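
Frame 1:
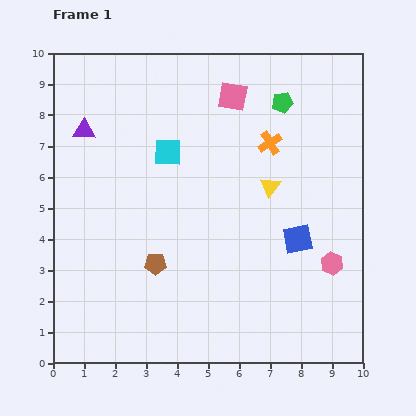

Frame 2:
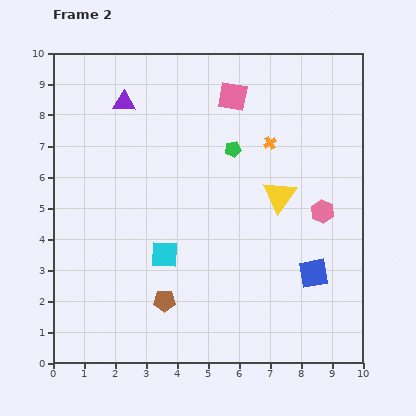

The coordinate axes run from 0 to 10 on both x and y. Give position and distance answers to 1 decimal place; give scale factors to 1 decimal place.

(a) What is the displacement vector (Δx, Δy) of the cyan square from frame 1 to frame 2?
(-0.1, -3.3)

The cyan square was at (3.7, 6.8) in frame 1 and (3.6, 3.5) in frame 2.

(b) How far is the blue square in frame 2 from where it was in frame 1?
1.2

The blue square moved from (7.9, 4.0) to (8.4, 2.9), a distance of √(0.5² + 1.1²) ≈ 1.2.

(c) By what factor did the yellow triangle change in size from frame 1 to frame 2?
1.6×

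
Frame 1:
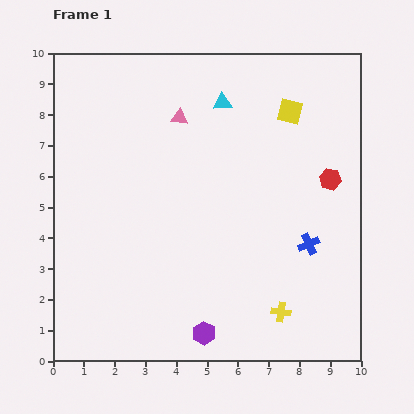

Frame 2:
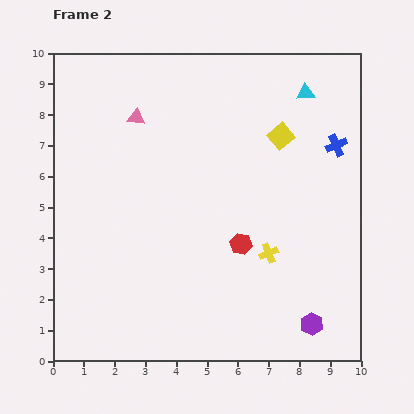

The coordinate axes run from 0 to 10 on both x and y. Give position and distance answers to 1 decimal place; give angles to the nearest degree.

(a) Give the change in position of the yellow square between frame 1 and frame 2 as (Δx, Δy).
(-0.3, -0.8)

The yellow square was at (7.7, 8.1) in frame 1 and (7.4, 7.3) in frame 2.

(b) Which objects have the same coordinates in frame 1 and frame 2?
none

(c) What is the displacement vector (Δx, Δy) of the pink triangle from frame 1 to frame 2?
(-1.4, 0.0)

The pink triangle was at (4.1, 7.9) in frame 1 and (2.7, 7.9) in frame 2.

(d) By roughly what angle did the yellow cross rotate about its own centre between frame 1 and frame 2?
28° counter-clockwise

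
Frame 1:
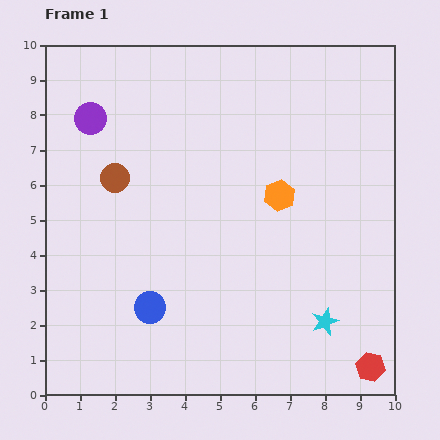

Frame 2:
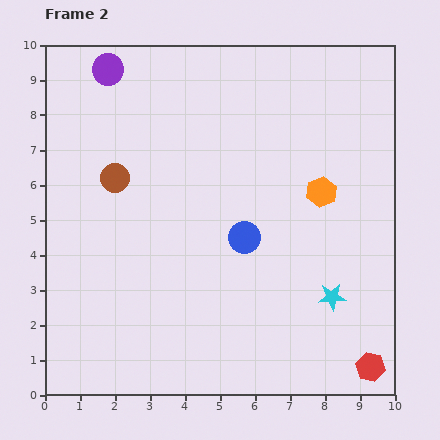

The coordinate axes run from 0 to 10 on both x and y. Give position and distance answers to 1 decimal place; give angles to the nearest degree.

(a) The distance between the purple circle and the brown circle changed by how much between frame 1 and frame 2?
+1.3

Distance in frame 1: 1.8. Distance in frame 2: 3.1.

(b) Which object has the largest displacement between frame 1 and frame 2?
the blue circle

(moved 3.4; next 1.5)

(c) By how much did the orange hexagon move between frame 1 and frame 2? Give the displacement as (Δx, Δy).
(1.2, 0.1)

The orange hexagon was at (6.7, 5.7) in frame 1 and (7.9, 5.8) in frame 2.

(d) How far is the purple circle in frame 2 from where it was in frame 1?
1.5

The purple circle moved from (1.3, 7.9) to (1.8, 9.3), a distance of √(0.5² + 1.4²) ≈ 1.5.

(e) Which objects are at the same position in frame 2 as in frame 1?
the brown circle, the red hexagon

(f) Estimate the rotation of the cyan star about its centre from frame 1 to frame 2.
16° clockwise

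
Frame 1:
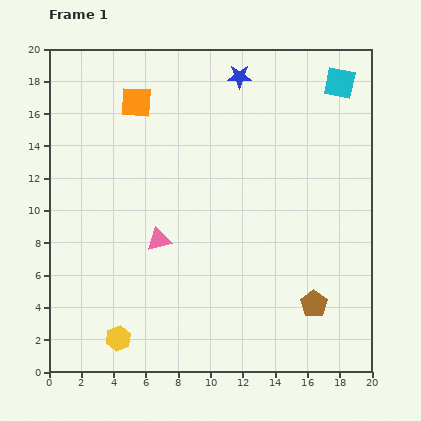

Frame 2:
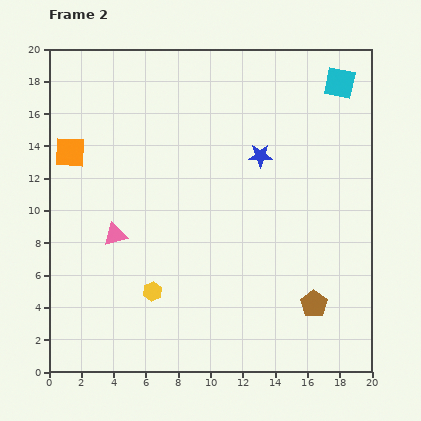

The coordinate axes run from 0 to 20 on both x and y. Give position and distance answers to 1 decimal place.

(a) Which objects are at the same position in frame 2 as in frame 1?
the cyan square, the brown pentagon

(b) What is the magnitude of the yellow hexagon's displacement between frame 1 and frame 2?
3.6

The yellow hexagon moved from (4.3, 2.1) to (6.4, 5.0), a distance of √(2.1² + 2.9²) ≈ 3.6.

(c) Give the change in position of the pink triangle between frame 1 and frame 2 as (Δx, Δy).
(-2.7, 0.3)

The pink triangle was at (6.8, 8.2) in frame 1 and (4.1, 8.5) in frame 2.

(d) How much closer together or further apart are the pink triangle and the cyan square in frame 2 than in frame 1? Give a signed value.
+2.0

Distance in frame 1: 14.8. Distance in frame 2: 16.8.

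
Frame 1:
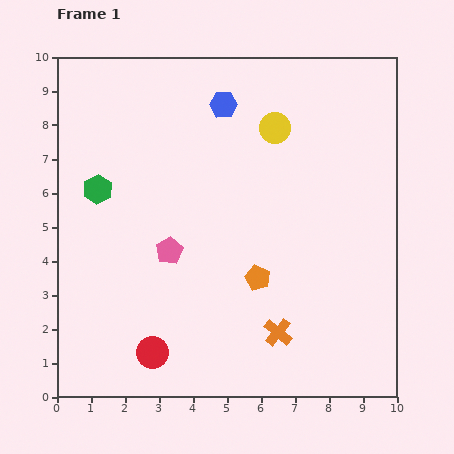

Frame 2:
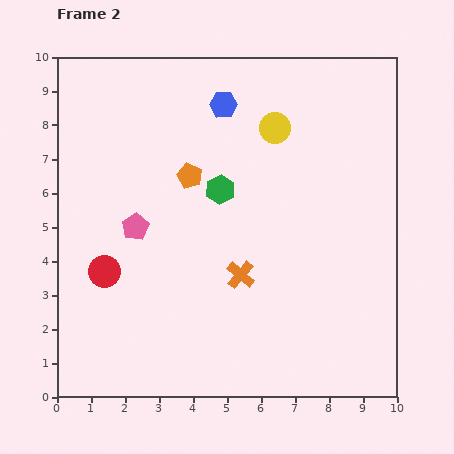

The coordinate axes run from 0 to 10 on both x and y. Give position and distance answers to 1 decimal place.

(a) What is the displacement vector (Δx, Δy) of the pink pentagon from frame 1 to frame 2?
(-1.0, 0.7)

The pink pentagon was at (3.3, 4.3) in frame 1 and (2.3, 5.0) in frame 2.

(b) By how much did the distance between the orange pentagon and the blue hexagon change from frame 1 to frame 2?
-2.9

Distance in frame 1: 5.2. Distance in frame 2: 2.3.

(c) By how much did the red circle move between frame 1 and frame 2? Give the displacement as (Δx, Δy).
(-1.4, 2.4)

The red circle was at (2.8, 1.3) in frame 1 and (1.4, 3.7) in frame 2.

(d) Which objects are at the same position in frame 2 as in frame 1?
the blue hexagon, the yellow circle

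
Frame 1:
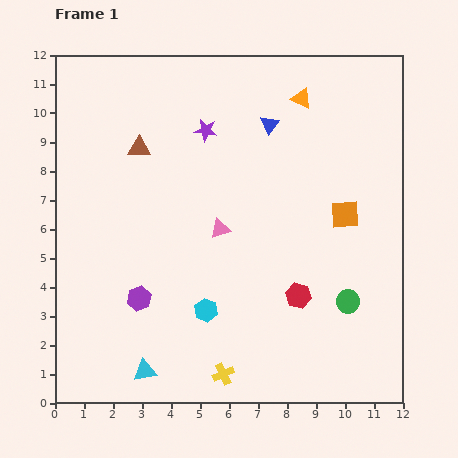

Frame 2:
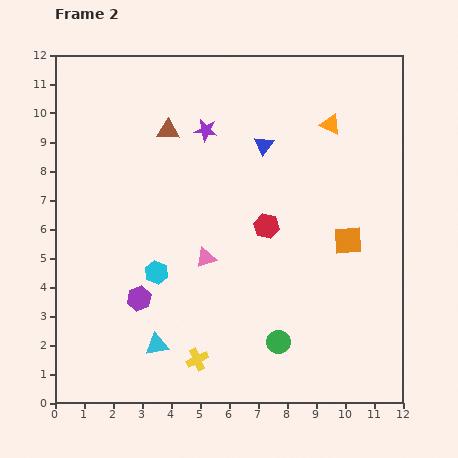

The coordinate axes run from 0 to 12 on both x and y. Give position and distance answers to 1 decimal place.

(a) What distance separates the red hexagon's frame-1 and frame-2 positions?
2.6

The red hexagon moved from (8.4, 3.7) to (7.3, 6.1), a distance of √(1.1² + 2.4²) ≈ 2.6.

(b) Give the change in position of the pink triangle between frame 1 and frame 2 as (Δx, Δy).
(-0.5, -1.0)

The pink triangle was at (5.7, 6.0) in frame 1 and (5.2, 5.0) in frame 2.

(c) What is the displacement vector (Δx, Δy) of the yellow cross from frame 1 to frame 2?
(-0.9, 0.5)

The yellow cross was at (5.8, 1.0) in frame 1 and (4.9, 1.5) in frame 2.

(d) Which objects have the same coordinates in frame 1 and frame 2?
the purple hexagon, the purple star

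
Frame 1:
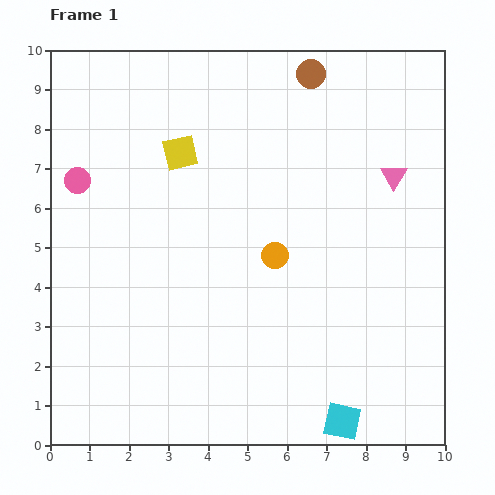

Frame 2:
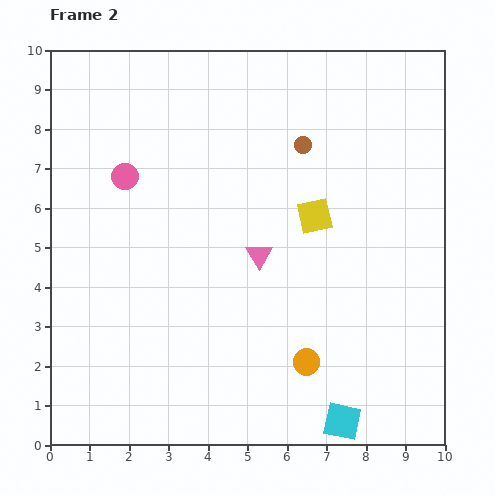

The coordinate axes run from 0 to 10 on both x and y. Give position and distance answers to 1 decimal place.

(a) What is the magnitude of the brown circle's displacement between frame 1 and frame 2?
1.8

The brown circle moved from (6.6, 9.4) to (6.4, 7.6), a distance of √(0.2² + 1.8²) ≈ 1.8.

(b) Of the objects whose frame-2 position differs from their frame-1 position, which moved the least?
the pink circle

(moved 1.2)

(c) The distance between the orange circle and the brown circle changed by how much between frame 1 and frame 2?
+0.8

Distance in frame 1: 4.7. Distance in frame 2: 5.5.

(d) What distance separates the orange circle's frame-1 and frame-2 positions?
2.8

The orange circle moved from (5.7, 4.8) to (6.5, 2.1), a distance of √(0.8² + 2.7²) ≈ 2.8.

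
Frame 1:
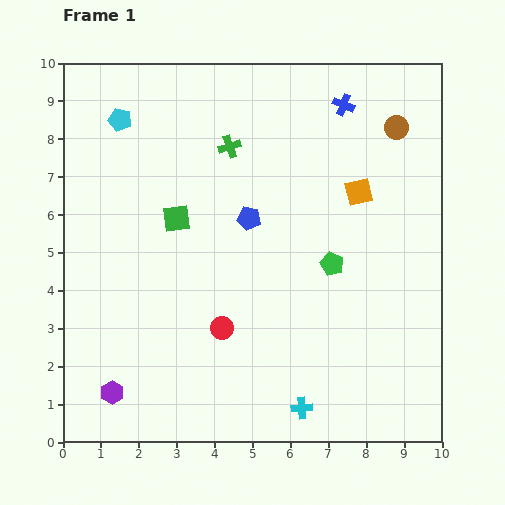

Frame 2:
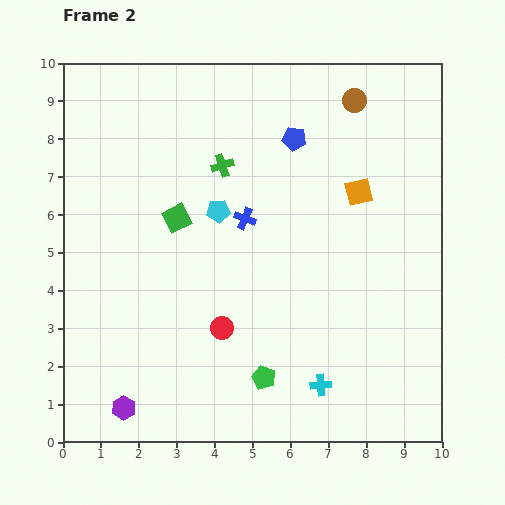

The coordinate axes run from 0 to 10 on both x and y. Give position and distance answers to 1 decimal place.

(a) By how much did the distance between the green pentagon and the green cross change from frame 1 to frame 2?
+1.6

Distance in frame 1: 4.1. Distance in frame 2: 5.7.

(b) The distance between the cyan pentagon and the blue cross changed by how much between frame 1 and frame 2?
-5.2

Distance in frame 1: 5.9. Distance in frame 2: 0.7.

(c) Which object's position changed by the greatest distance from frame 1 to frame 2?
the blue cross

(moved 4.0; next 3.5)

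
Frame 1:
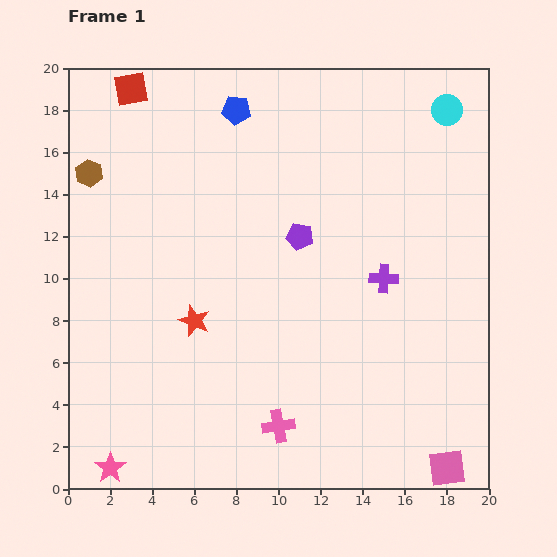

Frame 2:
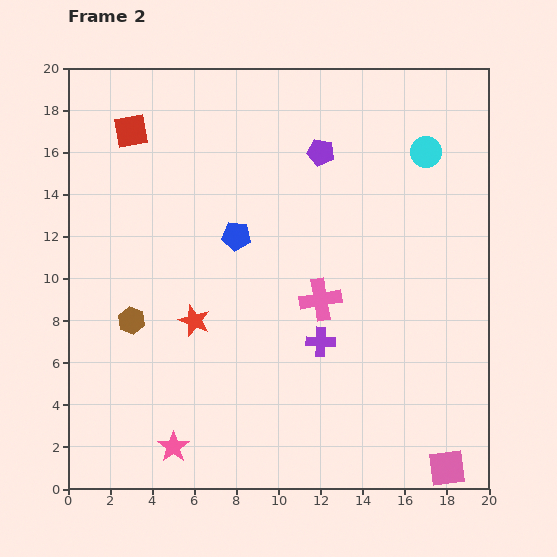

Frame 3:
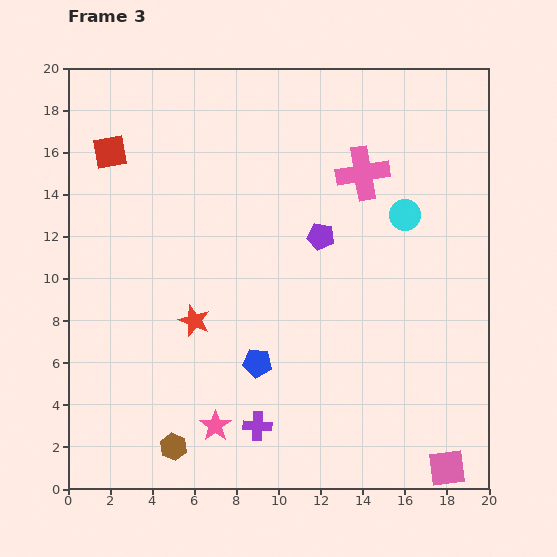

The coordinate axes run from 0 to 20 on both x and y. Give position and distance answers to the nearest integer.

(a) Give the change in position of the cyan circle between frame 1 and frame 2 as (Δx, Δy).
(-1, -2)

The cyan circle was at (18, 18) in frame 1 and (17, 16) in frame 2.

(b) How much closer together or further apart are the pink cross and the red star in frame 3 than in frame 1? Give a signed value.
+5

Distance in frame 1: 6. Distance in frame 3: 11.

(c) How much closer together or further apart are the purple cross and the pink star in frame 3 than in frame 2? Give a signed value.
-7

Distance in frame 2: 9. Distance in frame 3: 2.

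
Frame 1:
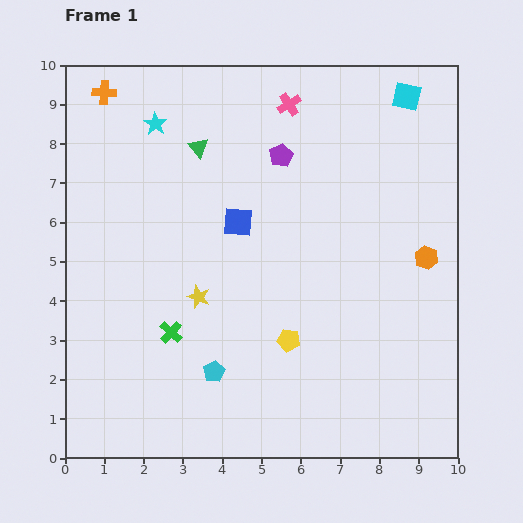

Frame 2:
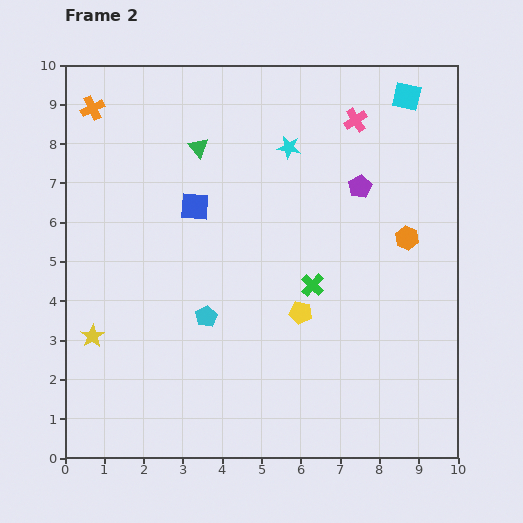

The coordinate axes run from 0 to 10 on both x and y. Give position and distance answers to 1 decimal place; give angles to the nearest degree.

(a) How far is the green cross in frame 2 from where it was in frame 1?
3.8

The green cross moved from (2.7, 3.2) to (6.3, 4.4), a distance of √(3.6² + 1.2²) ≈ 3.8.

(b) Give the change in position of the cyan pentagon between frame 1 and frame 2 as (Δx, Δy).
(-0.2, 1.4)

The cyan pentagon was at (3.8, 2.2) in frame 1 and (3.6, 3.6) in frame 2.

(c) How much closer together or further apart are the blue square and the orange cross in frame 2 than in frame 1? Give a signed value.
-1.1

Distance in frame 1: 4.7. Distance in frame 2: 3.6.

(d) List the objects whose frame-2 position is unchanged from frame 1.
the green triangle, the cyan square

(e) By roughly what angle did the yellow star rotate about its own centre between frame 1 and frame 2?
19° clockwise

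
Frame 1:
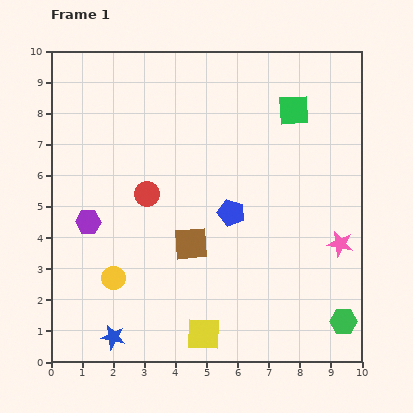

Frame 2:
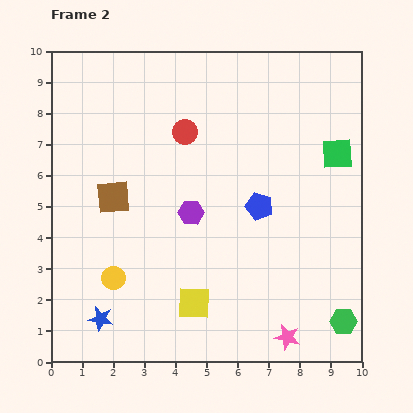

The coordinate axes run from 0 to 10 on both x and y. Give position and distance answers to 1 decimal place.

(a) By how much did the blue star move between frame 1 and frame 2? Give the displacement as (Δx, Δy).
(-0.4, 0.6)

The blue star was at (2.0, 0.8) in frame 1 and (1.6, 1.4) in frame 2.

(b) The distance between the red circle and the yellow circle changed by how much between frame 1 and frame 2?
+2.3

Distance in frame 1: 2.9. Distance in frame 2: 5.2.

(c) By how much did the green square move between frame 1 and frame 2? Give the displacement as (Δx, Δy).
(1.4, -1.4)

The green square was at (7.8, 8.1) in frame 1 and (9.2, 6.7) in frame 2.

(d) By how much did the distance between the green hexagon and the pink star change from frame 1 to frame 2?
-0.6

Distance in frame 1: 2.5. Distance in frame 2: 1.9.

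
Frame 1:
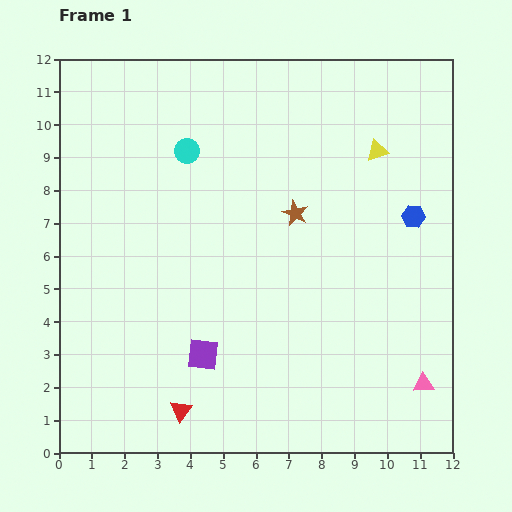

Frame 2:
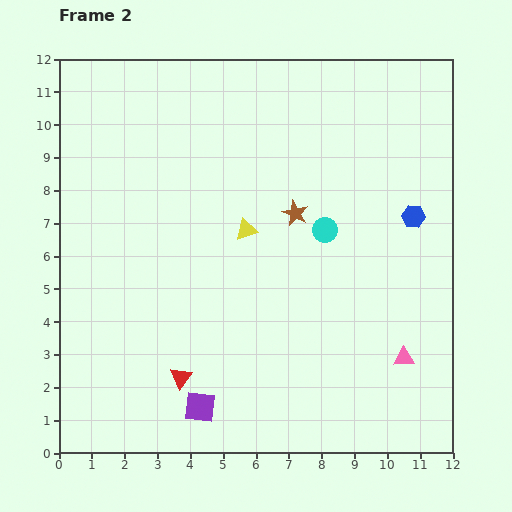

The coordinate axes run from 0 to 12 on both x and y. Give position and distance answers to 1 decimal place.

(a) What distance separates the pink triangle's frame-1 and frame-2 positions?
1.0

The pink triangle moved from (11.1, 2.1) to (10.5, 2.9), a distance of √(0.6² + 0.8²) ≈ 1.0.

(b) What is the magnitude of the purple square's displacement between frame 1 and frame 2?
1.6

The purple square moved from (4.4, 3.0) to (4.3, 1.4), a distance of √(0.1² + 1.6²) ≈ 1.6.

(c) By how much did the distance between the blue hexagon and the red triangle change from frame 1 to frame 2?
-0.6

Distance in frame 1: 9.2. Distance in frame 2: 8.6.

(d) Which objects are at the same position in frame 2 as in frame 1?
the brown star, the blue hexagon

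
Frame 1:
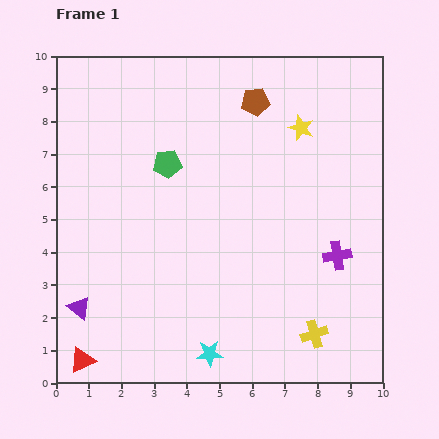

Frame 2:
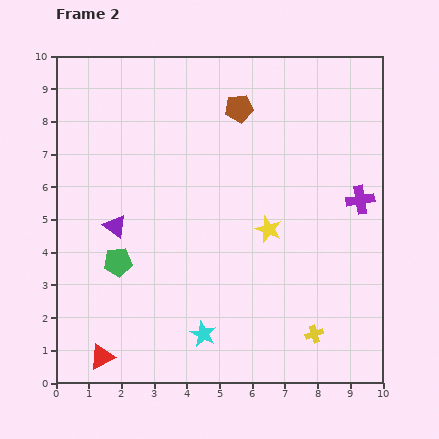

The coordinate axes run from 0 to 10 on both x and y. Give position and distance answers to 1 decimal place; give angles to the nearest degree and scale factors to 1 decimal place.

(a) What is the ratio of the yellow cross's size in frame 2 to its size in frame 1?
0.6×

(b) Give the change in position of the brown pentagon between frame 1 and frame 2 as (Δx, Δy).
(-0.5, -0.2)

The brown pentagon was at (6.1, 8.6) in frame 1 and (5.6, 8.4) in frame 2.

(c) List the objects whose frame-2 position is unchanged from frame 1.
the yellow cross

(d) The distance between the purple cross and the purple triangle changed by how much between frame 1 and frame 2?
-0.6

Distance in frame 1: 8.1. Distance in frame 2: 7.5.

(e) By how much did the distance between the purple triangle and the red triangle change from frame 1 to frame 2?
+2.4

Distance in frame 1: 1.6. Distance in frame 2: 4.0.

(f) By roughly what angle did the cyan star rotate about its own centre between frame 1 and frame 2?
29° clockwise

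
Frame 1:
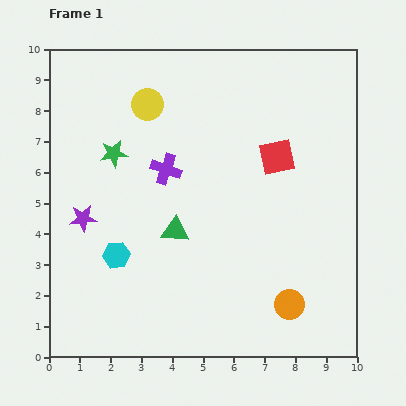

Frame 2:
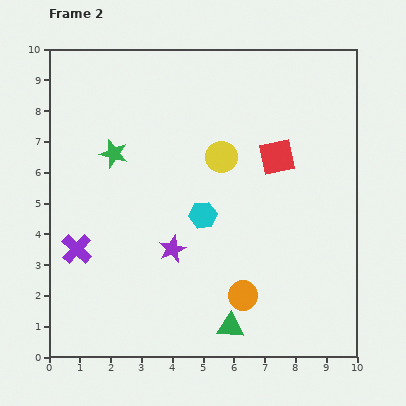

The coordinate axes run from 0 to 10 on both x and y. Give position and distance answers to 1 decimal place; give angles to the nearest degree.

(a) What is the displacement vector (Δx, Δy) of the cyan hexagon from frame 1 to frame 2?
(2.8, 1.3)

The cyan hexagon was at (2.2, 3.3) in frame 1 and (5.0, 4.6) in frame 2.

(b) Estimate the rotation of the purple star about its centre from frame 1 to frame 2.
18° counter-clockwise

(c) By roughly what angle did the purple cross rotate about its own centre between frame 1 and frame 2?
23° clockwise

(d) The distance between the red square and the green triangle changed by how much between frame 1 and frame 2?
+1.6

Distance in frame 1: 4.1. Distance in frame 2: 5.7.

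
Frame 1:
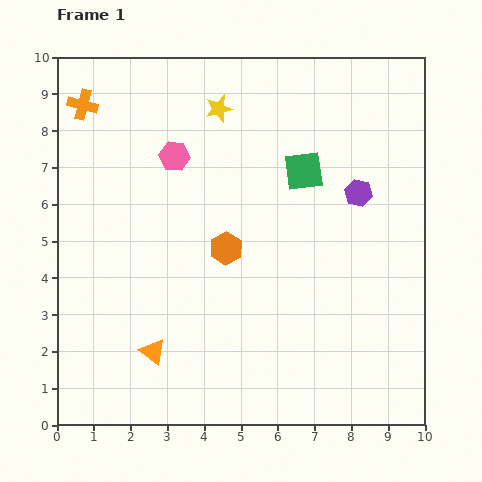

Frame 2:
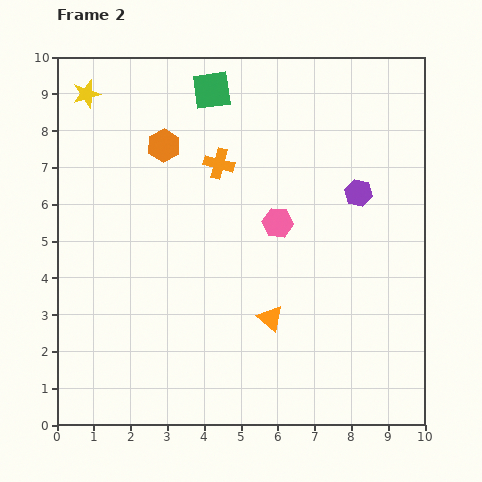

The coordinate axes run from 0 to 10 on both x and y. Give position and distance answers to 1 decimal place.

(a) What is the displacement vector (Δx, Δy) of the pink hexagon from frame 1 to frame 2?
(2.8, -1.8)

The pink hexagon was at (3.2, 7.3) in frame 1 and (6.0, 5.5) in frame 2.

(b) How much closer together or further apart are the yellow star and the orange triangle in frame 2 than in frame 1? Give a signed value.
+1.1

Distance in frame 1: 6.8. Distance in frame 2: 7.9.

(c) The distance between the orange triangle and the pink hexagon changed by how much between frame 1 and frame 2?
-2.7

Distance in frame 1: 5.3. Distance in frame 2: 2.6.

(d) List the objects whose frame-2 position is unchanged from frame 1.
the purple hexagon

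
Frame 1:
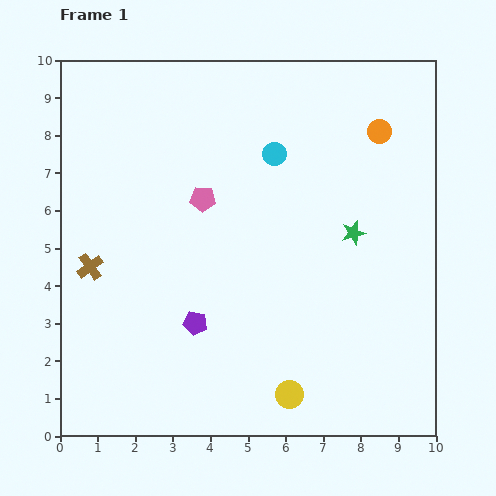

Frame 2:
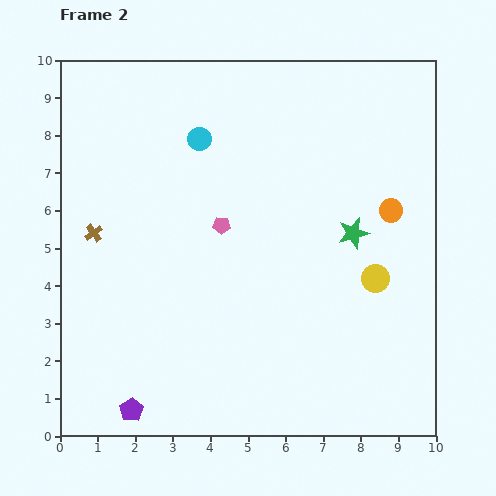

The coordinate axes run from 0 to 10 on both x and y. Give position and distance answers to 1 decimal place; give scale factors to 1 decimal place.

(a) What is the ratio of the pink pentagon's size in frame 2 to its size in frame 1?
0.7×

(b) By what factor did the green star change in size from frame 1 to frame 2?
1.3×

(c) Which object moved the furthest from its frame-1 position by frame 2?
the yellow circle

(moved 3.9; next 2.9)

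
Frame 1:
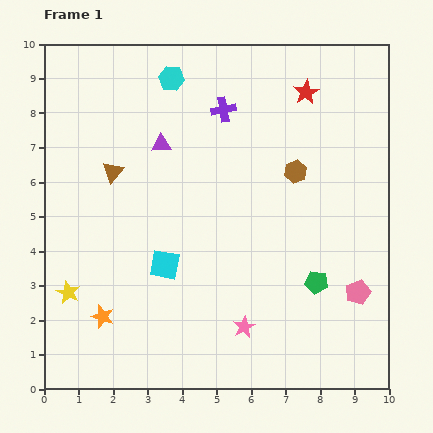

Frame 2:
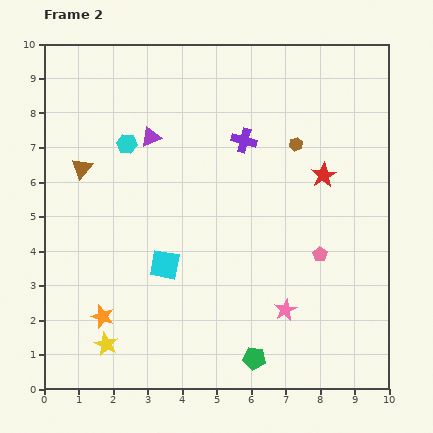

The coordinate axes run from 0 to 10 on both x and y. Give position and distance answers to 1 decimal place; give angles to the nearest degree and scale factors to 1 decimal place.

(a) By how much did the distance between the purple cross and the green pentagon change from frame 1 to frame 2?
+0.6

Distance in frame 1: 5.7. Distance in frame 2: 6.3.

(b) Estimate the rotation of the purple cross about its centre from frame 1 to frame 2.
26° clockwise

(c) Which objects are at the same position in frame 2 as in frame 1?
the orange star, the cyan square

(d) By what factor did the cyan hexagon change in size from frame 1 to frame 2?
0.8×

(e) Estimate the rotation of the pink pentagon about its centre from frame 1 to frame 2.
18° counter-clockwise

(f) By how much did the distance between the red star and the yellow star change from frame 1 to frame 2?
-1.0

Distance in frame 1: 9.0. Distance in frame 2: 8.0.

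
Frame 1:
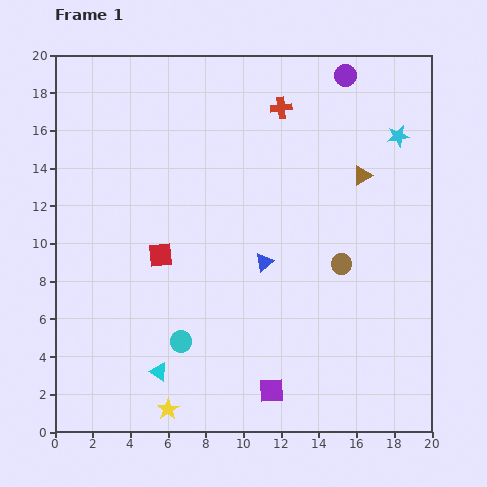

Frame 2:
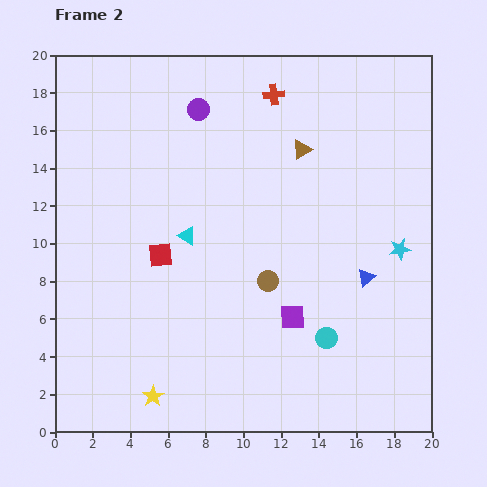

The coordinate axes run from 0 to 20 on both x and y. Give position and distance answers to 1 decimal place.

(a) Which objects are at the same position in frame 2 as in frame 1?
the red square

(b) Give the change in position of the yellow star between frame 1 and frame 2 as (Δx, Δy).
(-0.8, 0.7)

The yellow star was at (6.0, 1.2) in frame 1 and (5.2, 1.9) in frame 2.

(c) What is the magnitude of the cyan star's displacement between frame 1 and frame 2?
6.0

The cyan star moved from (18.2, 15.7) to (18.3, 9.7), a distance of √(0.1² + 6.0²) ≈ 6.0.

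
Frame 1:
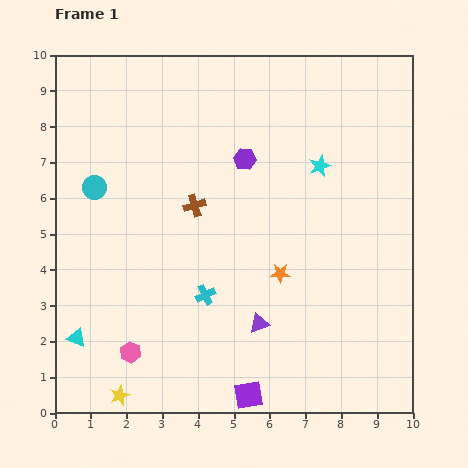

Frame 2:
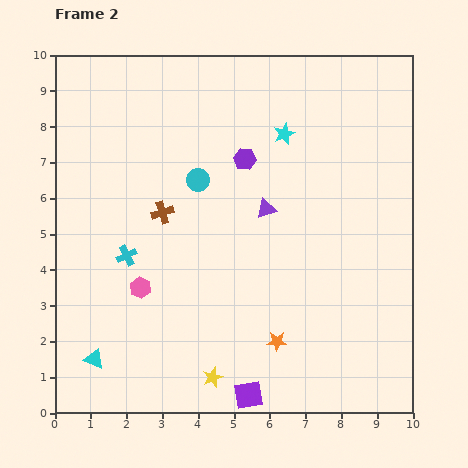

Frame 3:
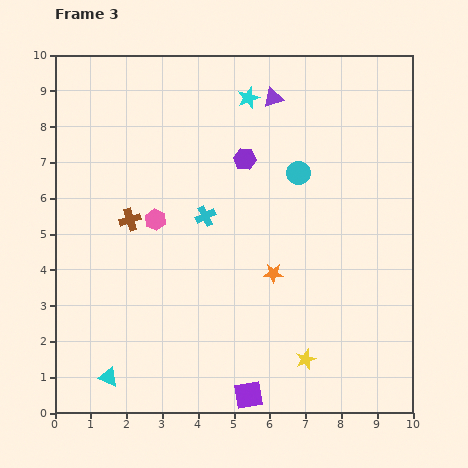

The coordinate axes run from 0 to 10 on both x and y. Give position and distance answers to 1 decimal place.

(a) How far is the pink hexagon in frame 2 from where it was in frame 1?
1.8

The pink hexagon moved from (2.1, 1.7) to (2.4, 3.5), a distance of √(0.3² + 1.8²) ≈ 1.8.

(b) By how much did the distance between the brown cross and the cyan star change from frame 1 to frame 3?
+1.0

Distance in frame 1: 3.7. Distance in frame 3: 4.7.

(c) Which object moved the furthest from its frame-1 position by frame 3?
the purple triangle

(moved 6.3; next 5.7)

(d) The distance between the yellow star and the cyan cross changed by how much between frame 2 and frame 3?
+0.7

Distance in frame 2: 4.2. Distance in frame 3: 4.9.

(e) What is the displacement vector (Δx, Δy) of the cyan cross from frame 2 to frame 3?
(2.2, 1.1)

The cyan cross was at (2.0, 4.4) in frame 2 and (4.2, 5.5) in frame 3.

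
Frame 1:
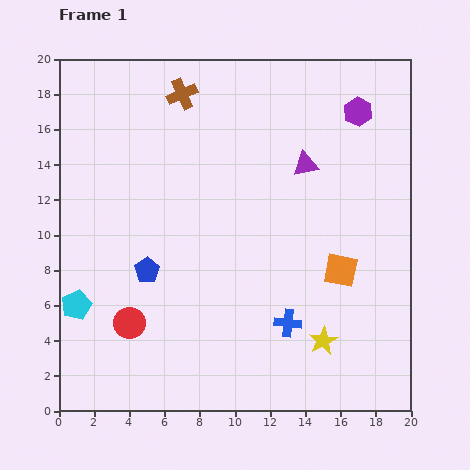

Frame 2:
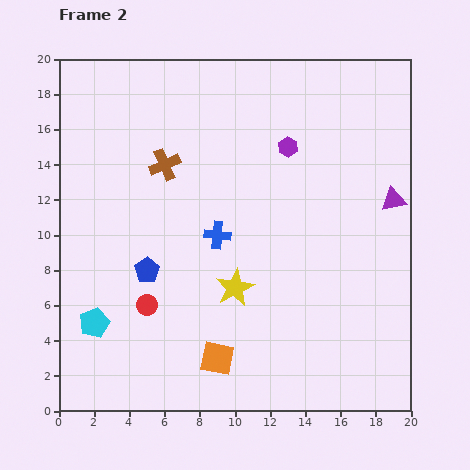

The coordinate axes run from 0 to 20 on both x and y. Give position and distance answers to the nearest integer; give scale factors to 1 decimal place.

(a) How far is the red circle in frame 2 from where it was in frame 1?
1

The red circle moved from (4, 5) to (5, 6), a distance of √(1² + 1²) ≈ 1.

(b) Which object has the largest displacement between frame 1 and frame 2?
the orange square

(moved 9; next 6)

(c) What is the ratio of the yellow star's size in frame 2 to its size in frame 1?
1.3×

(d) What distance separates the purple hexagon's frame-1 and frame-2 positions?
4

The purple hexagon moved from (17, 17) to (13, 15), a distance of √(4² + 2²) ≈ 4.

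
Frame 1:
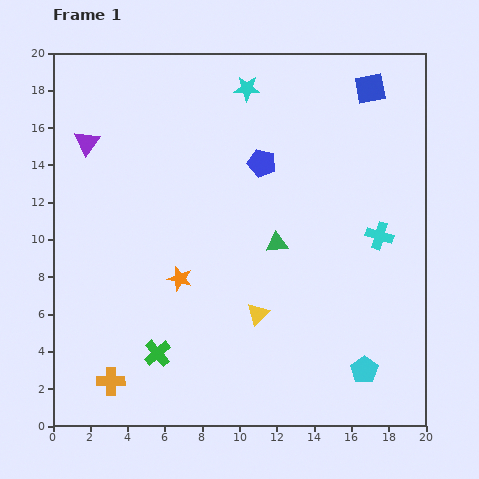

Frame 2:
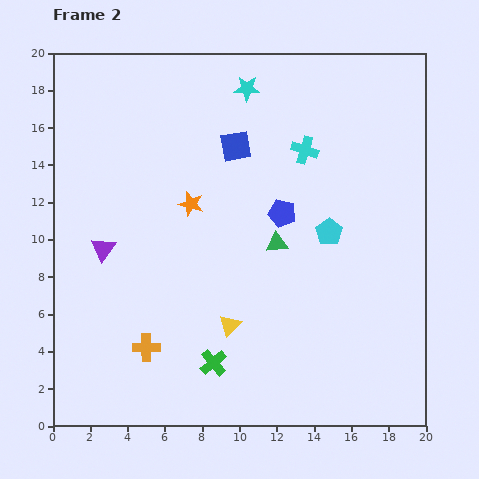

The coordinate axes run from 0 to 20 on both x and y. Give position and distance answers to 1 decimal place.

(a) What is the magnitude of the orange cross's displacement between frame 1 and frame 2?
2.6

The orange cross moved from (3.1, 2.4) to (5.0, 4.2), a distance of √(1.9² + 1.8²) ≈ 2.6.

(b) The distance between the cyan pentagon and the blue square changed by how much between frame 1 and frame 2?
-8.3

Distance in frame 1: 15.1. Distance in frame 2: 6.8.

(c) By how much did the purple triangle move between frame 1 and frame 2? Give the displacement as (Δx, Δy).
(0.9, -5.7)

The purple triangle was at (1.8, 15.2) in frame 1 and (2.7, 9.5) in frame 2.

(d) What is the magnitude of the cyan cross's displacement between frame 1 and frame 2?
6.1

The cyan cross moved from (17.5, 10.2) to (13.5, 14.8), a distance of √(4.0² + 4.6²) ≈ 6.1.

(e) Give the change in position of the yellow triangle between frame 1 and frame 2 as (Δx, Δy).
(-1.5, -0.6)

The yellow triangle was at (11.0, 6.0) in frame 1 and (9.5, 5.4) in frame 2.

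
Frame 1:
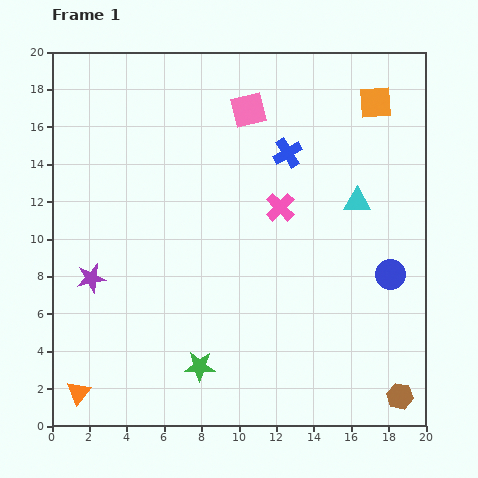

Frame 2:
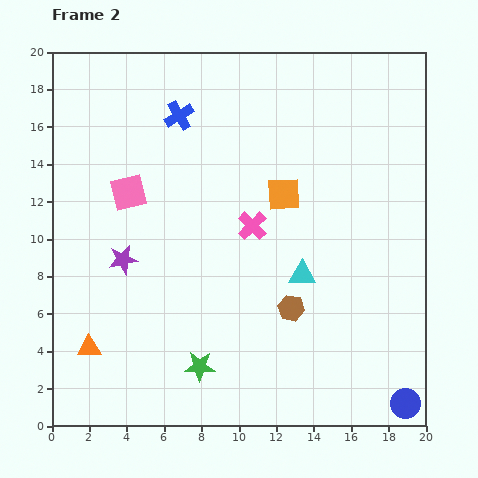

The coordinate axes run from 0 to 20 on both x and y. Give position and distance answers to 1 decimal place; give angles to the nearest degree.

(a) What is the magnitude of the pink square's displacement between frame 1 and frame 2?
7.8

The pink square moved from (10.5, 16.9) to (4.1, 12.5), a distance of √(6.4² + 4.4²) ≈ 7.8.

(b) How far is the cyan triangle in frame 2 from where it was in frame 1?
4.9

The cyan triangle moved from (16.3, 12.0) to (13.4, 8.1), a distance of √(2.9² + 3.9²) ≈ 4.9.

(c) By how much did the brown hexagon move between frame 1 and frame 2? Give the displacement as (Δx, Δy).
(-5.8, 4.7)

The brown hexagon was at (18.6, 1.6) in frame 1 and (12.8, 6.3) in frame 2.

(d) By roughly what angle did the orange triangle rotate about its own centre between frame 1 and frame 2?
50° clockwise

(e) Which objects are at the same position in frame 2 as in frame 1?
the green star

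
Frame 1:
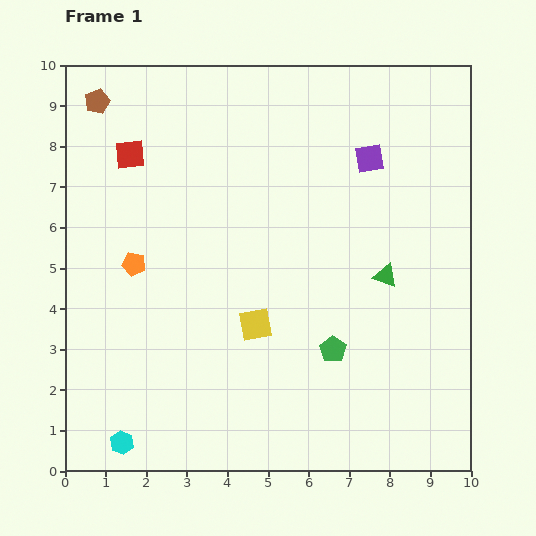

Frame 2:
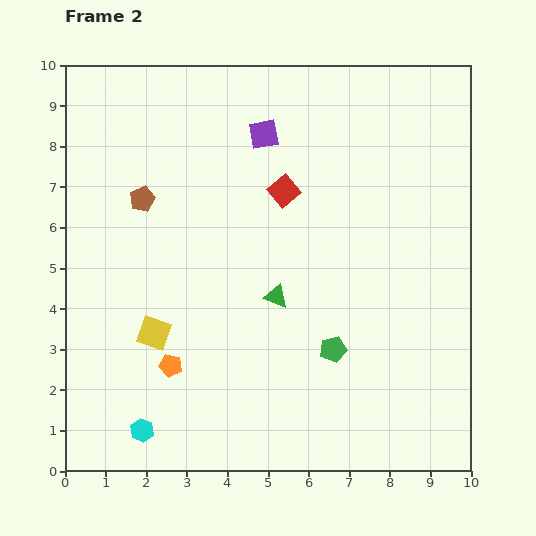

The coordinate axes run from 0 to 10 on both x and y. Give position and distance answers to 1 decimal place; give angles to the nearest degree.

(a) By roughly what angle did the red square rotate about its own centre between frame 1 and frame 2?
35° counter-clockwise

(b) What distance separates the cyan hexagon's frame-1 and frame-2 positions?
0.6

The cyan hexagon moved from (1.4, 0.7) to (1.9, 1.0), a distance of √(0.5² + 0.3²) ≈ 0.6.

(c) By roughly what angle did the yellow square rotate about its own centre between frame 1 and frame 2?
30° clockwise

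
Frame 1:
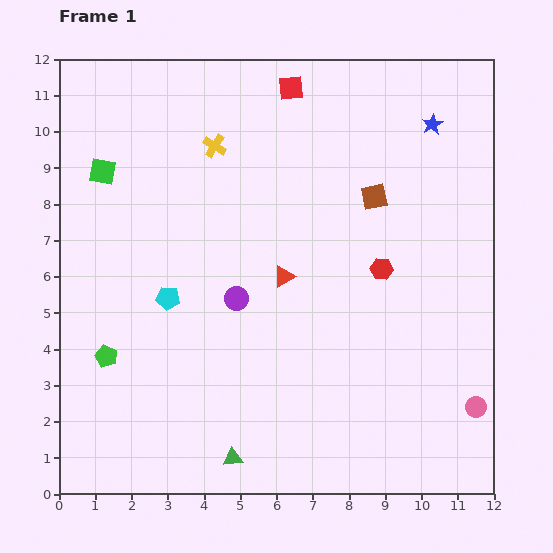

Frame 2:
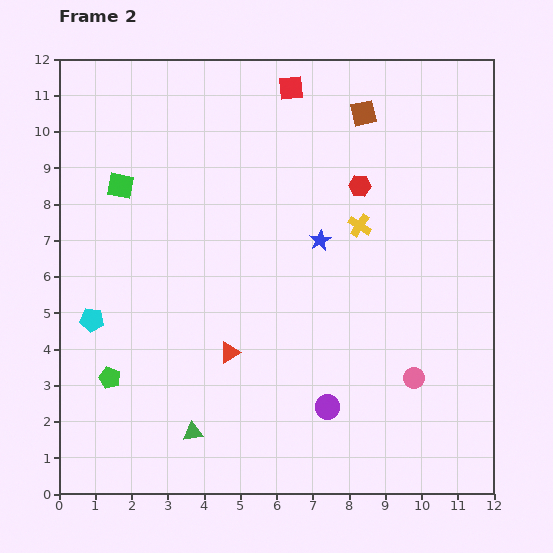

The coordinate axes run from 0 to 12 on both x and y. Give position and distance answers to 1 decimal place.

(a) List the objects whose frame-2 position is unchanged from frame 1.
the red square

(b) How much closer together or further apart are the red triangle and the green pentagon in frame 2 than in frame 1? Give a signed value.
-2.0

Distance in frame 1: 5.4. Distance in frame 2: 3.4.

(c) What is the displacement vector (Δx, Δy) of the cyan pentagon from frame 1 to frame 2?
(-2.1, -0.6)

The cyan pentagon was at (3.0, 5.4) in frame 1 and (0.9, 4.8) in frame 2.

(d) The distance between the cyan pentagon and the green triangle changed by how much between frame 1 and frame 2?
-0.6

Distance in frame 1: 4.8. Distance in frame 2: 4.2.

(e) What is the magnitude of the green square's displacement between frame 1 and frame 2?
0.6

The green square moved from (1.2, 8.9) to (1.7, 8.5), a distance of √(0.5² + 0.4²) ≈ 0.6.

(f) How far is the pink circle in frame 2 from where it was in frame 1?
1.9

The pink circle moved from (11.5, 2.4) to (9.8, 3.2), a distance of √(1.7² + 0.8²) ≈ 1.9.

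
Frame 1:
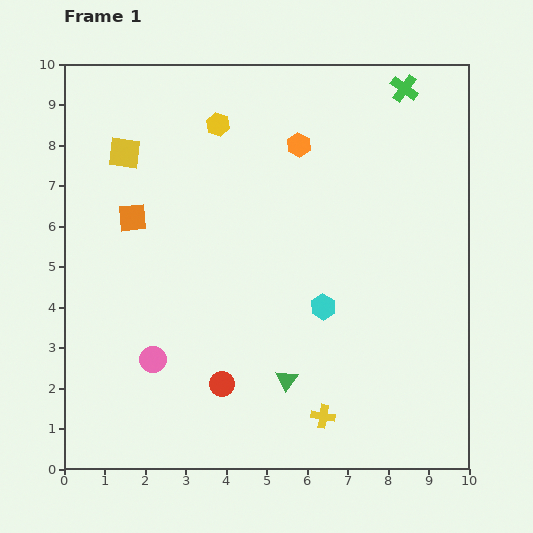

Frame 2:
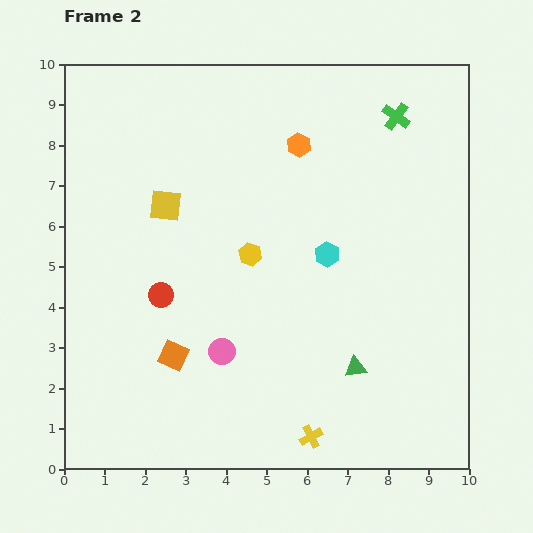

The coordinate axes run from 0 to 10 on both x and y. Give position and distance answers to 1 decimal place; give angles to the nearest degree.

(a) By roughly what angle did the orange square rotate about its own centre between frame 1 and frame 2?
30° clockwise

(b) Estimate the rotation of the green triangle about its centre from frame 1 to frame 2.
49° clockwise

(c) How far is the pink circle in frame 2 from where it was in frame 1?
1.7

The pink circle moved from (2.2, 2.7) to (3.9, 2.9), a distance of √(1.7² + 0.2²) ≈ 1.7.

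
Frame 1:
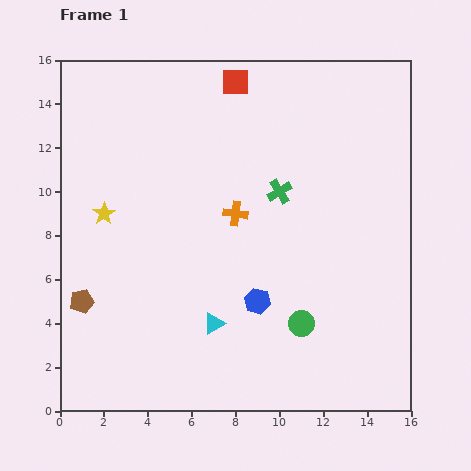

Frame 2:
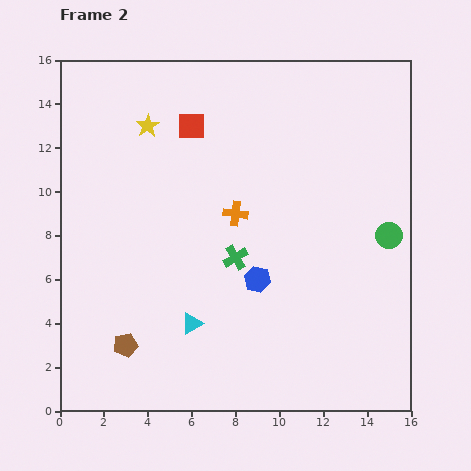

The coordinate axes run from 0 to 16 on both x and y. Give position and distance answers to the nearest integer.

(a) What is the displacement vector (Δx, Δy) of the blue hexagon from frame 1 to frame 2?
(0, 1)

The blue hexagon was at (9, 5) in frame 1 and (9, 6) in frame 2.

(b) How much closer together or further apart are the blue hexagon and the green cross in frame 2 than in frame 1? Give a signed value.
-4

Distance in frame 1: 5. Distance in frame 2: 1.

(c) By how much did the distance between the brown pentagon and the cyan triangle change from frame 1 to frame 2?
-3

Distance in frame 1: 6. Distance in frame 2: 3.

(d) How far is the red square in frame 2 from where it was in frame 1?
3

The red square moved from (8, 15) to (6, 13), a distance of √(2² + 2²) ≈ 3.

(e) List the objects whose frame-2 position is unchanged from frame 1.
the orange cross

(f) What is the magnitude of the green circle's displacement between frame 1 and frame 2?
6

The green circle moved from (11, 4) to (15, 8), a distance of √(4² + 4²) ≈ 6.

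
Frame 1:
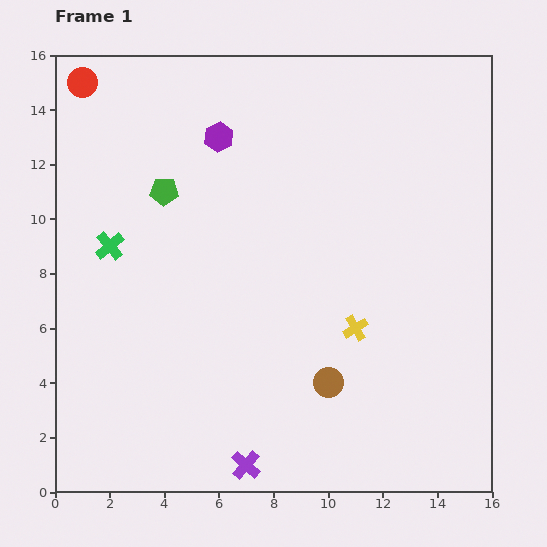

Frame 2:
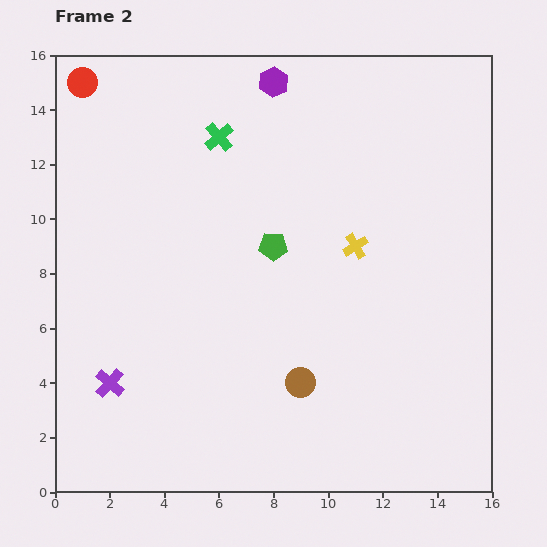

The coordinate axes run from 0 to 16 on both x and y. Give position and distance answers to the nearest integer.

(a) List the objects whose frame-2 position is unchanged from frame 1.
the red circle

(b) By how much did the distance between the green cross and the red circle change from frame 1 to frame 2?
-1

Distance in frame 1: 6. Distance in frame 2: 5.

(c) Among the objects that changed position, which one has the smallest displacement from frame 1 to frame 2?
the brown circle

(moved 1)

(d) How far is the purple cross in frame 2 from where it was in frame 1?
6

The purple cross moved from (7, 1) to (2, 4), a distance of √(5² + 3²) ≈ 6.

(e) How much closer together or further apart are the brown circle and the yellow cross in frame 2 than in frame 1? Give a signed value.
+3

Distance in frame 1: 2. Distance in frame 2: 5.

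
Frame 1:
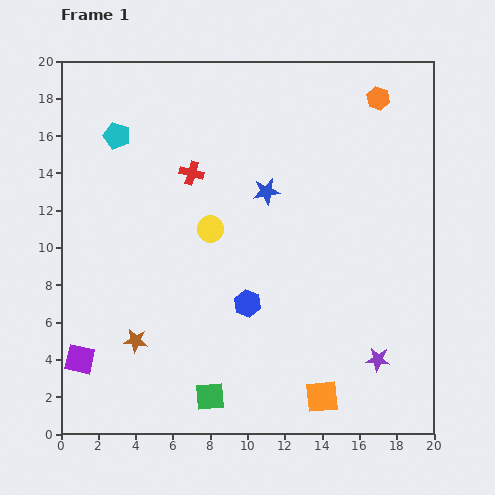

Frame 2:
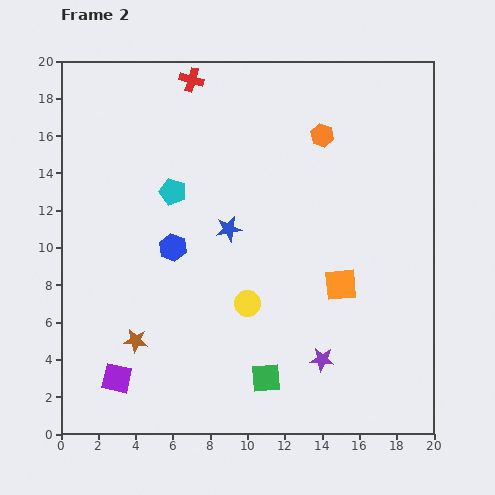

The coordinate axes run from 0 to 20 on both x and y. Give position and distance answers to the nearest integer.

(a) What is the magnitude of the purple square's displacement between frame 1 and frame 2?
2

The purple square moved from (1, 4) to (3, 3), a distance of √(2² + 1²) ≈ 2.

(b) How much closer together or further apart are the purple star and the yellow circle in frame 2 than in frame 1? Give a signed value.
-6

Distance in frame 1: 11. Distance in frame 2: 5.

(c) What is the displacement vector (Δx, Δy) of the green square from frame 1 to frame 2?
(3, 1)

The green square was at (8, 2) in frame 1 and (11, 3) in frame 2.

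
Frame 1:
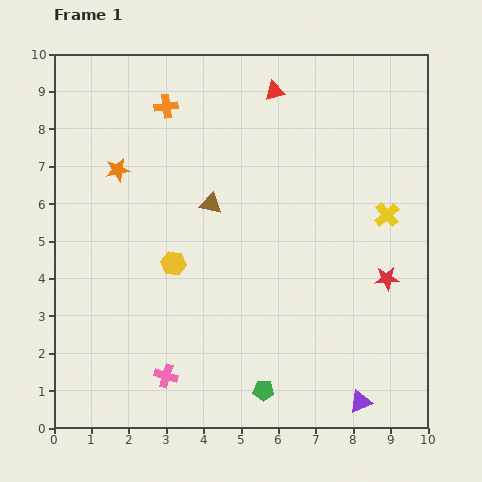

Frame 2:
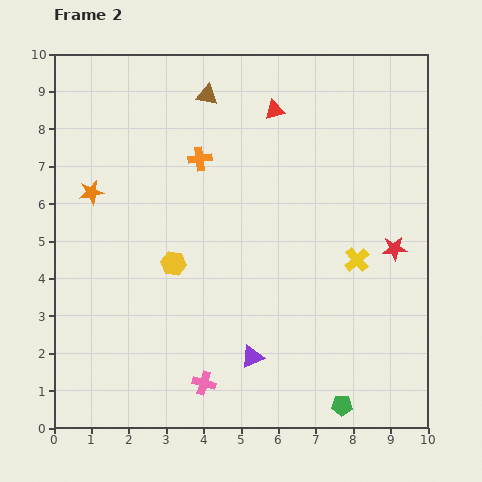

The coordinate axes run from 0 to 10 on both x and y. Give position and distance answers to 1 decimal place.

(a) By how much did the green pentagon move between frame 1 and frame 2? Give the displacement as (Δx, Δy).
(2.1, -0.4)

The green pentagon was at (5.6, 1.0) in frame 1 and (7.7, 0.6) in frame 2.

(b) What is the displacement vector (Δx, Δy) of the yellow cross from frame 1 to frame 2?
(-0.8, -1.2)

The yellow cross was at (8.9, 5.7) in frame 1 and (8.1, 4.5) in frame 2.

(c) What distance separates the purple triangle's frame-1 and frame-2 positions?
3.1

The purple triangle moved from (8.2, 0.7) to (5.3, 1.9), a distance of √(2.9² + 1.2²) ≈ 3.1.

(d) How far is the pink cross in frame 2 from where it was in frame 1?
1.0

The pink cross moved from (3.0, 1.4) to (4.0, 1.2), a distance of √(1.0² + 0.2²) ≈ 1.0.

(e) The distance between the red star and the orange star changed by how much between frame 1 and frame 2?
+0.4

Distance in frame 1: 7.8. Distance in frame 2: 8.2.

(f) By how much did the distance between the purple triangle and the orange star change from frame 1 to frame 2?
-2.8

Distance in frame 1: 9.0. Distance in frame 2: 6.2.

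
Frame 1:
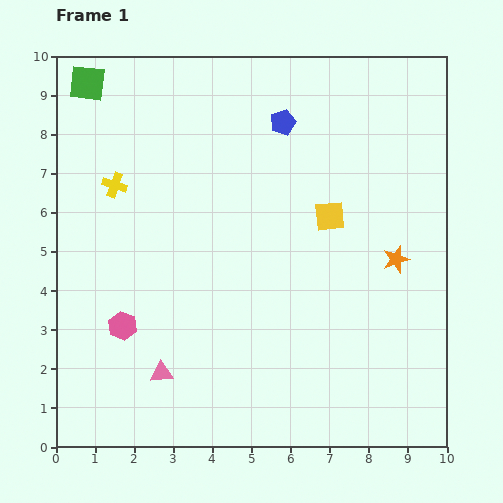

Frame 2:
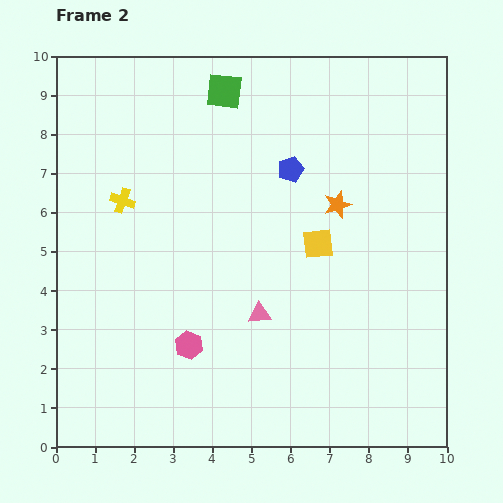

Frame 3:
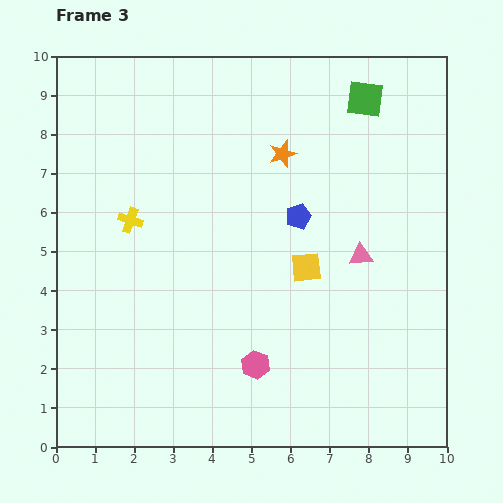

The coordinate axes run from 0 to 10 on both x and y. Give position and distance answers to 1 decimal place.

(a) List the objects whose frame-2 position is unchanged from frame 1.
none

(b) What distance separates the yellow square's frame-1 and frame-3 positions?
1.4

The yellow square moved from (7.0, 5.9) to (6.4, 4.6), a distance of √(0.6² + 1.3²) ≈ 1.4.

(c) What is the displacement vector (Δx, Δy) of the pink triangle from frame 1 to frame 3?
(5.1, 3.0)

The pink triangle was at (2.7, 1.9) in frame 1 and (7.8, 4.9) in frame 3.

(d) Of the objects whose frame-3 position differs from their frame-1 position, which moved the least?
the yellow cross

(moved 1.0)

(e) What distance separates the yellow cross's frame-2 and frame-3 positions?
0.5

The yellow cross moved from (1.7, 6.3) to (1.9, 5.8), a distance of √(0.2² + 0.5²) ≈ 0.5.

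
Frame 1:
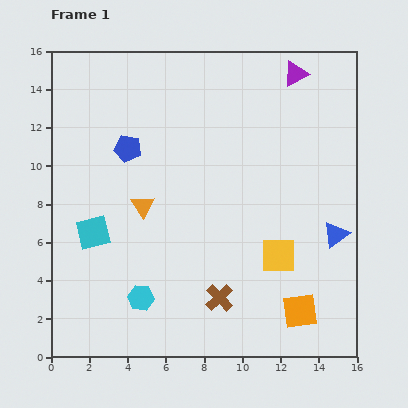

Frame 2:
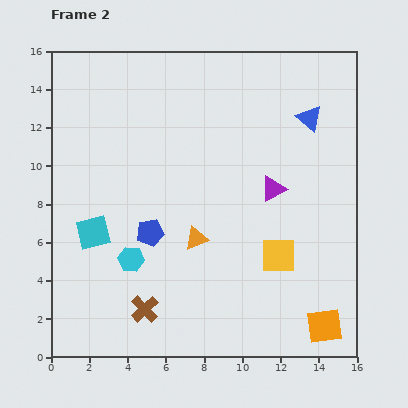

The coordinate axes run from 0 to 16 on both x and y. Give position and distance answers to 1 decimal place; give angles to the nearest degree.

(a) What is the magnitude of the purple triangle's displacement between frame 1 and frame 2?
6.1

The purple triangle moved from (12.8, 14.8) to (11.6, 8.8), a distance of √(1.2² + 6.0²) ≈ 6.1.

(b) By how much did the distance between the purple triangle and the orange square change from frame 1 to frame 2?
-4.7

Distance in frame 1: 12.4. Distance in frame 2: 7.7.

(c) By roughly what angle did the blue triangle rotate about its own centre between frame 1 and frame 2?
43° counter-clockwise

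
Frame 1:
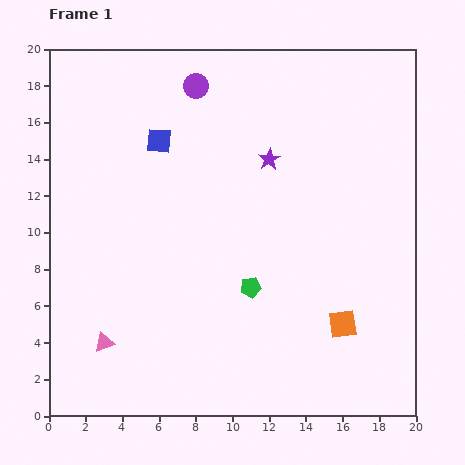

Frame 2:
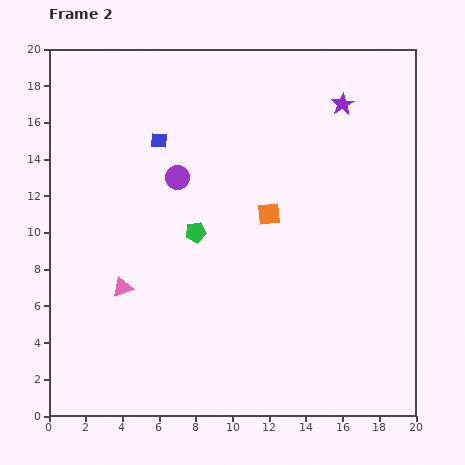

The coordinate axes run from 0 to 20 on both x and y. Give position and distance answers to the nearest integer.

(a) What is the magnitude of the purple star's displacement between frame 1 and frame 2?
5

The purple star moved from (12, 14) to (16, 17), a distance of √(4² + 3²) ≈ 5.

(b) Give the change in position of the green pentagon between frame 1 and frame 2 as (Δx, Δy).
(-3, 3)

The green pentagon was at (11, 7) in frame 1 and (8, 10) in frame 2.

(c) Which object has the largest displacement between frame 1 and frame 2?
the orange square

(moved 7; next 5)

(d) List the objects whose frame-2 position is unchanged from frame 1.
the blue square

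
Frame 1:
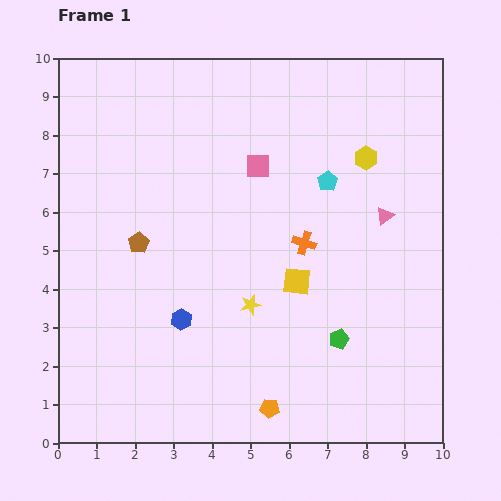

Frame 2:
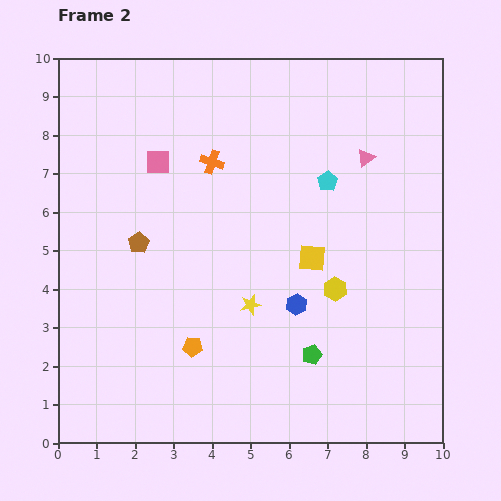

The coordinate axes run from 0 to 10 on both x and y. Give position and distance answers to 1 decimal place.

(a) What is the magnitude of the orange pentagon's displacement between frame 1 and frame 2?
2.6

The orange pentagon moved from (5.5, 0.9) to (3.5, 2.5), a distance of √(2.0² + 1.6²) ≈ 2.6.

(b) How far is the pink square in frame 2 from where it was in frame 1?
2.6

The pink square moved from (5.2, 7.2) to (2.6, 7.3), a distance of √(2.6² + 0.1²) ≈ 2.6.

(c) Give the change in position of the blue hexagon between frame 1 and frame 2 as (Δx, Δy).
(3.0, 0.4)

The blue hexagon was at (3.2, 3.2) in frame 1 and (6.2, 3.6) in frame 2.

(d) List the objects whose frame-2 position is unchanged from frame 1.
the cyan pentagon, the brown pentagon, the yellow star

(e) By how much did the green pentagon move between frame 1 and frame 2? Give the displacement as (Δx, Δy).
(-0.7, -0.4)

The green pentagon was at (7.3, 2.7) in frame 1 and (6.6, 2.3) in frame 2.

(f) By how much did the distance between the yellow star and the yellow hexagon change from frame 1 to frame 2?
-2.6

Distance in frame 1: 4.8. Distance in frame 2: 2.2.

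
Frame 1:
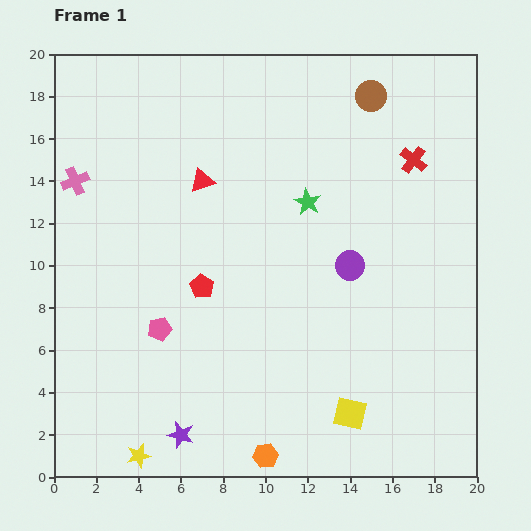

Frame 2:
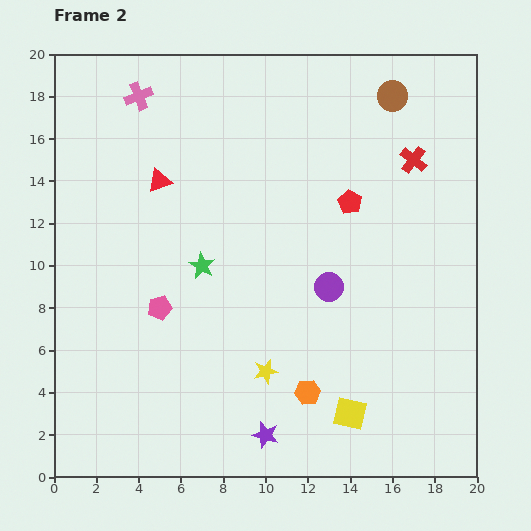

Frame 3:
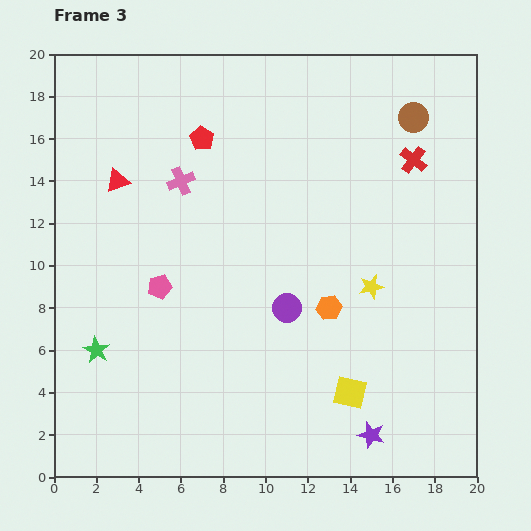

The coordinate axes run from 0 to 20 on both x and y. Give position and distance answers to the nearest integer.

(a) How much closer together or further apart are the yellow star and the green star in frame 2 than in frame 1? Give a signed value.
-8

Distance in frame 1: 14. Distance in frame 2: 6.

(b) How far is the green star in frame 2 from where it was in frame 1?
6

The green star moved from (12, 13) to (7, 10), a distance of √(5² + 3²) ≈ 6.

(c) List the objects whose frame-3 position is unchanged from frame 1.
the red cross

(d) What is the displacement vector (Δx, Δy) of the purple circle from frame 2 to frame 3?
(-2, -1)

The purple circle was at (13, 9) in frame 2 and (11, 8) in frame 3.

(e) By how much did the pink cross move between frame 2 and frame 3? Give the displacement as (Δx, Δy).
(2, -4)

The pink cross was at (4, 18) in frame 2 and (6, 14) in frame 3.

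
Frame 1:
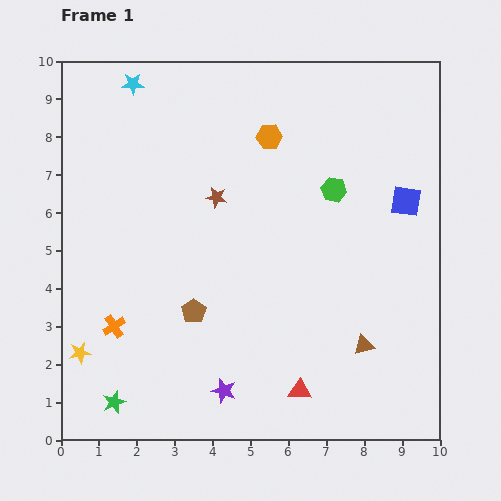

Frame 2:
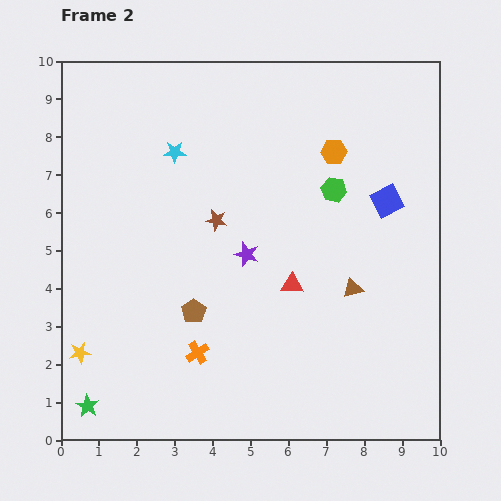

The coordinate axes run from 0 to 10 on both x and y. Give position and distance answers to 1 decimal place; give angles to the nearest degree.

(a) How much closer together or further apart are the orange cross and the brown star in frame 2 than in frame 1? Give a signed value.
-0.8

Distance in frame 1: 4.3. Distance in frame 2: 3.5.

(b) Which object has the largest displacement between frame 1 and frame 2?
the purple star

(moved 3.6; next 2.8)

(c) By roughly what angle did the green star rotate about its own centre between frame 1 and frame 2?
19° counter-clockwise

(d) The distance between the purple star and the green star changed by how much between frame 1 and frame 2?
+2.9

Distance in frame 1: 2.9. Distance in frame 2: 5.8.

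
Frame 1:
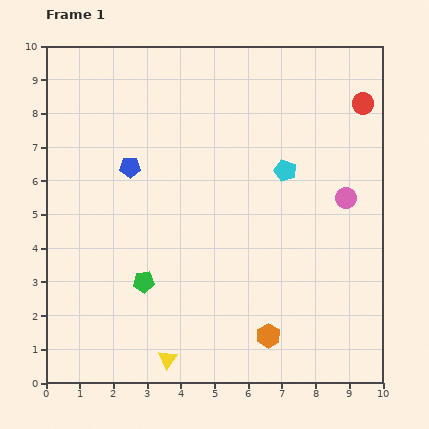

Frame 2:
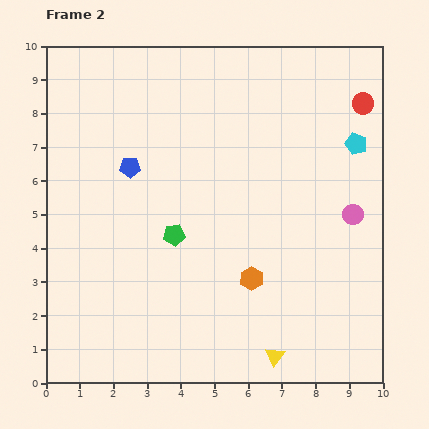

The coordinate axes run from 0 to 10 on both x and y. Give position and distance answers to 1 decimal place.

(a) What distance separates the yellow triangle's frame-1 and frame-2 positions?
3.2

The yellow triangle moved from (3.6, 0.7) to (6.8, 0.8), a distance of √(3.2² + 0.1²) ≈ 3.2.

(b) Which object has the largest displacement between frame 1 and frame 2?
the yellow triangle

(moved 3.2; next 2.2)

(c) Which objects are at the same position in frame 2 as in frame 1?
the blue pentagon, the red circle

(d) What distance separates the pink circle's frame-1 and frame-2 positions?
0.5

The pink circle moved from (8.9, 5.5) to (9.1, 5.0), a distance of √(0.2² + 0.5²) ≈ 0.5.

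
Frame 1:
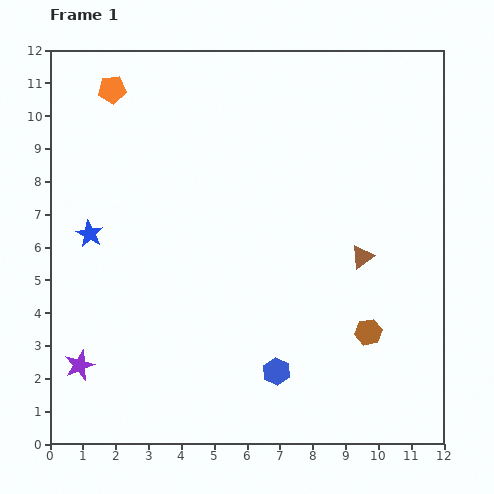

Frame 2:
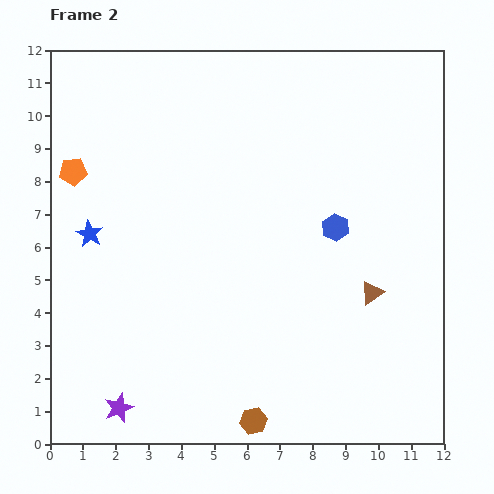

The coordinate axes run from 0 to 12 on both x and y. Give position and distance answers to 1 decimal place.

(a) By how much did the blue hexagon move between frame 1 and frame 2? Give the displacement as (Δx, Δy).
(1.8, 4.4)

The blue hexagon was at (6.9, 2.2) in frame 1 and (8.7, 6.6) in frame 2.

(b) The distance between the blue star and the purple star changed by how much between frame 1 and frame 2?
+1.4

Distance in frame 1: 4.0. Distance in frame 2: 5.4.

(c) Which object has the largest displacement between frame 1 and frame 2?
the blue hexagon

(moved 4.8; next 4.4)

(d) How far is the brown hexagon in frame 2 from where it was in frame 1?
4.4

The brown hexagon moved from (9.7, 3.4) to (6.2, 0.7), a distance of √(3.5² + 2.7²) ≈ 4.4.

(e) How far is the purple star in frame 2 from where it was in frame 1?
1.8

The purple star moved from (0.9, 2.4) to (2.1, 1.1), a distance of √(1.2² + 1.3²) ≈ 1.8.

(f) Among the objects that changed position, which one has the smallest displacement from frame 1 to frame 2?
the brown triangle

(moved 1.1)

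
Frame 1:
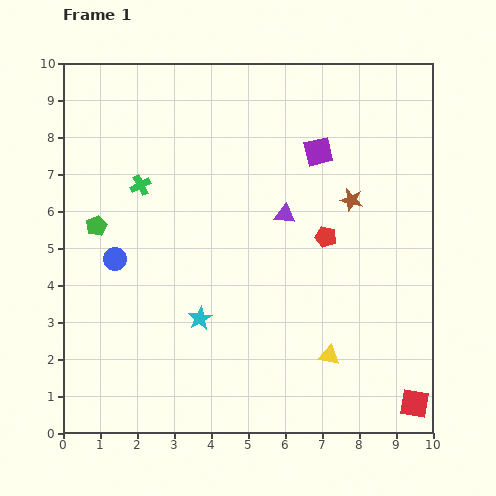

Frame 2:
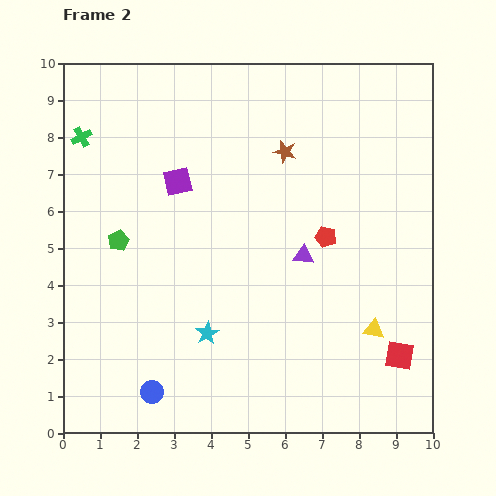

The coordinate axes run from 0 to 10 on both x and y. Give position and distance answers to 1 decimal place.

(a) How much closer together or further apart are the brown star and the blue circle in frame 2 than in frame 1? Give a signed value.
+0.8

Distance in frame 1: 6.6. Distance in frame 2: 7.4.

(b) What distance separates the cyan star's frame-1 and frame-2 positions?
0.4

The cyan star moved from (3.7, 3.1) to (3.9, 2.7), a distance of √(0.2² + 0.4²) ≈ 0.4.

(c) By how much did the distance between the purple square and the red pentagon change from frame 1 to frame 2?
+2.0

Distance in frame 1: 2.3. Distance in frame 2: 4.3.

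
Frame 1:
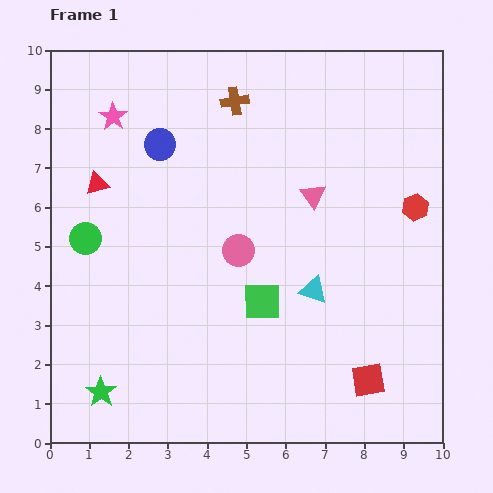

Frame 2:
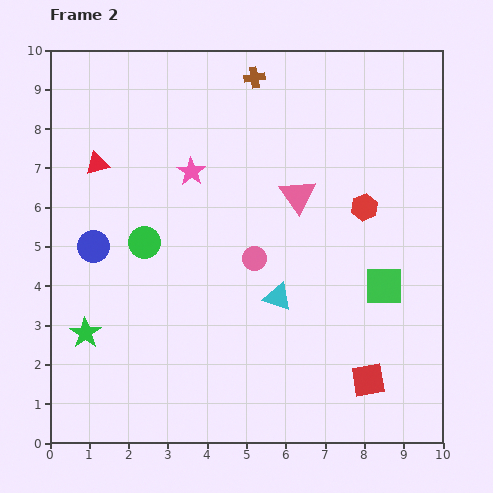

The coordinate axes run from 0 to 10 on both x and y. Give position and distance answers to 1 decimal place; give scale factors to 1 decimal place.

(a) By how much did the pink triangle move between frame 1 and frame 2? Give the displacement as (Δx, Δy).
(-0.4, 0.0)

The pink triangle was at (6.7, 6.3) in frame 1 and (6.3, 6.3) in frame 2.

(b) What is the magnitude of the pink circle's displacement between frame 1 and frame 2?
0.4

The pink circle moved from (4.8, 4.9) to (5.2, 4.7), a distance of √(0.4² + 0.2²) ≈ 0.4.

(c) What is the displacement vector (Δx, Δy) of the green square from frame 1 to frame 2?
(3.1, 0.4)

The green square was at (5.4, 3.6) in frame 1 and (8.5, 4.0) in frame 2.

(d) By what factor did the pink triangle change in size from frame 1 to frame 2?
1.4×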